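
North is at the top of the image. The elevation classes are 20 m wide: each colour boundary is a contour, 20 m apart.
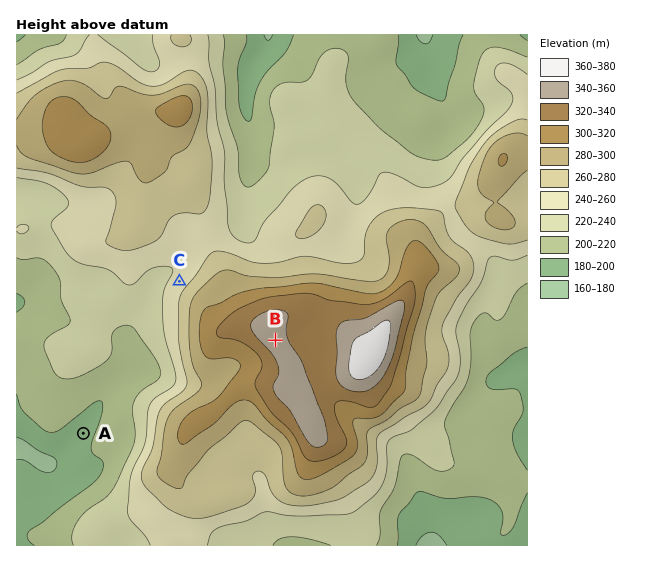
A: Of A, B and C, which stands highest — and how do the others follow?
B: B C A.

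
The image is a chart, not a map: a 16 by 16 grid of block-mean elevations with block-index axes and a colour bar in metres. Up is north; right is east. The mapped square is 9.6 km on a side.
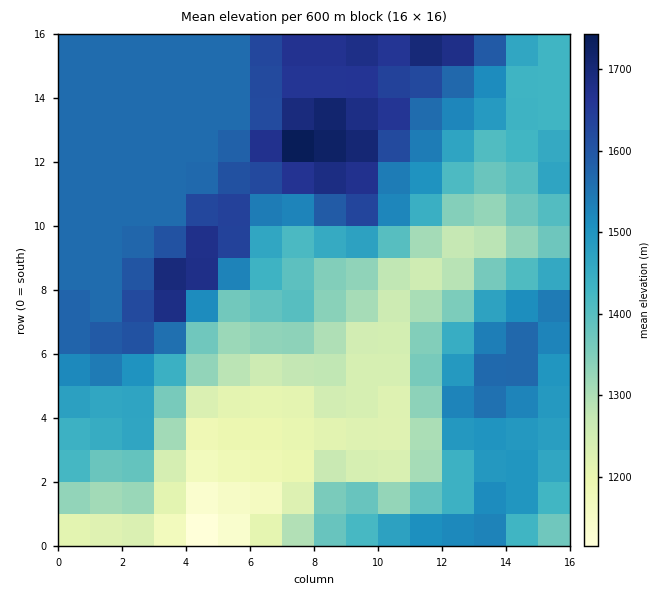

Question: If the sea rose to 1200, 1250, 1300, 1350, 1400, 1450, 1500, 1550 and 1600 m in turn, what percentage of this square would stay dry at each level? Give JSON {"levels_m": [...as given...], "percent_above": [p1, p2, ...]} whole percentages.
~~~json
{"levels_m": [1200, 1250, 1300, 1350, 1400, 1450, 1500, 1550, 1600], "percent_above": [94, 87, 79, 72, 64, 54, 44, 37, 15]}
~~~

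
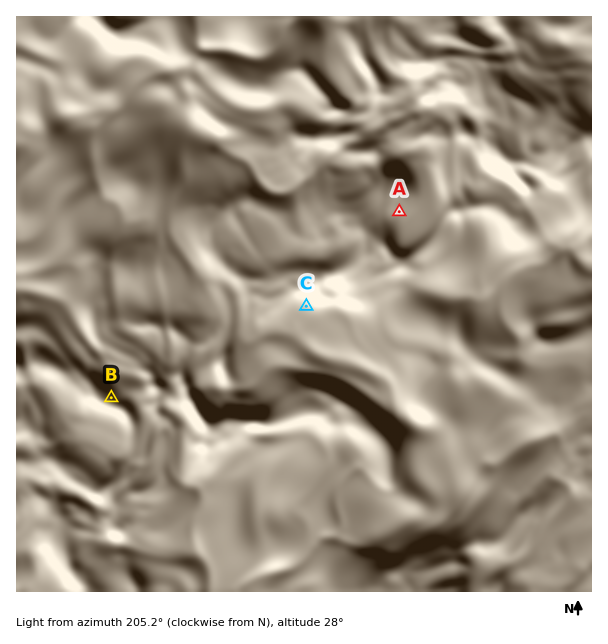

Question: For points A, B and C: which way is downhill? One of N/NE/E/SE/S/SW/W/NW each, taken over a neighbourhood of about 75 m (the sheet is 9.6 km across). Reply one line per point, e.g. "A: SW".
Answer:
A: SE
B: NE
C: S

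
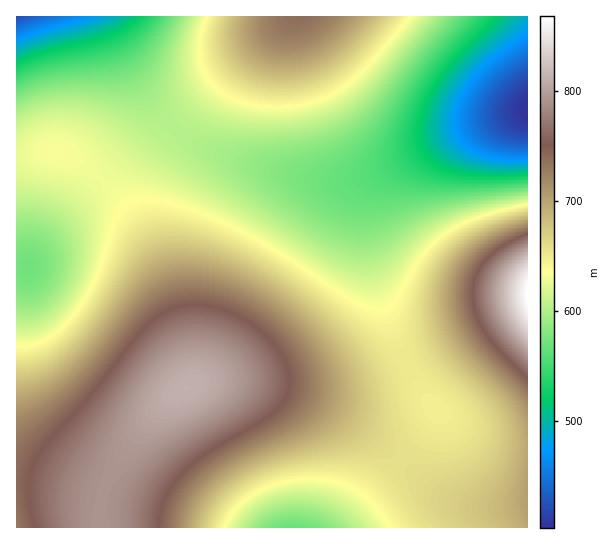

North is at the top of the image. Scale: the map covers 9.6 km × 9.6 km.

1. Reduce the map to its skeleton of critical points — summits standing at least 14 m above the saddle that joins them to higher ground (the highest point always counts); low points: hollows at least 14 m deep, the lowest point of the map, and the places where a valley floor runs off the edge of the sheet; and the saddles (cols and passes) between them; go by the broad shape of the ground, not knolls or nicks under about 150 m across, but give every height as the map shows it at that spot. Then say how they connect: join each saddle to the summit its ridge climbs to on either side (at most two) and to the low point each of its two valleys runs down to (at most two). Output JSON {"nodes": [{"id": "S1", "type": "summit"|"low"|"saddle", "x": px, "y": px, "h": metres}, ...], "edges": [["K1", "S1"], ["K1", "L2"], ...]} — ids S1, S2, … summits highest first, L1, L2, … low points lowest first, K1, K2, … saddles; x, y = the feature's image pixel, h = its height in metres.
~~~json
{"nodes": [
{"id": "S1", "type": "summit", "x": 527, "y": 294, "h": 868},
{"id": "S2", "type": "summit", "x": 186, "y": 389, "h": 811},
{"id": "S3", "type": "summit", "x": 299, "y": 17, "h": 738},
{"id": "L1", "type": "low", "x": 527, "y": 110, "h": 403},
{"id": "L2", "type": "low", "x": 17, "y": 17, "h": 422},
{"id": "L3", "type": "low", "x": 294, "y": 527, "h": 568},
{"id": "L4", "type": "low", "x": 27, "y": 267, "h": 571},
{"id": "K1", "type": "saddle", "x": 401, "y": 462, "h": 659},
{"id": "K2", "type": "saddle", "x": 17, "y": 155, "h": 625},
{"id": "K3", "type": "saddle", "x": 175, "y": 127, "h": 602}],
"edges": [["K1", "S1"], ["K1", "S2"], ["K1", "L1"], ["K1", "L3"], ["K2", "S2"], ["K2", "L2"], ["K2", "L4"], ["K3", "S2"], ["K3", "S3"], ["K3", "L1"], ["K3", "L2"]]}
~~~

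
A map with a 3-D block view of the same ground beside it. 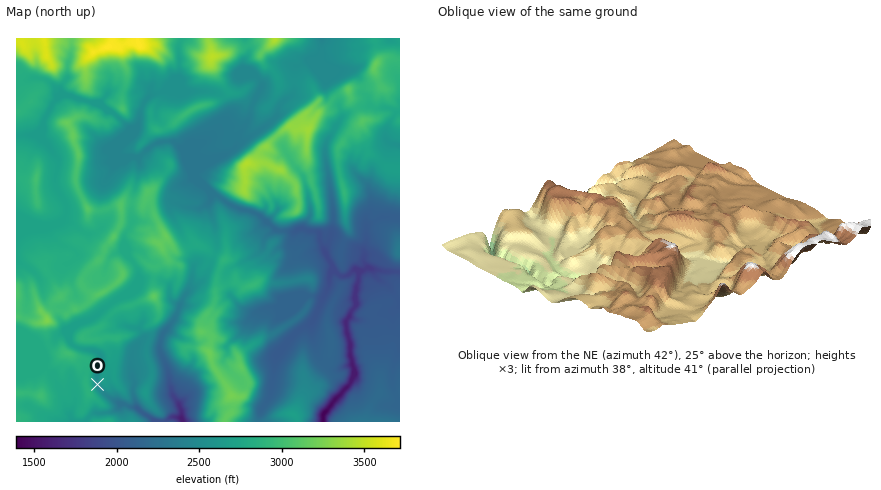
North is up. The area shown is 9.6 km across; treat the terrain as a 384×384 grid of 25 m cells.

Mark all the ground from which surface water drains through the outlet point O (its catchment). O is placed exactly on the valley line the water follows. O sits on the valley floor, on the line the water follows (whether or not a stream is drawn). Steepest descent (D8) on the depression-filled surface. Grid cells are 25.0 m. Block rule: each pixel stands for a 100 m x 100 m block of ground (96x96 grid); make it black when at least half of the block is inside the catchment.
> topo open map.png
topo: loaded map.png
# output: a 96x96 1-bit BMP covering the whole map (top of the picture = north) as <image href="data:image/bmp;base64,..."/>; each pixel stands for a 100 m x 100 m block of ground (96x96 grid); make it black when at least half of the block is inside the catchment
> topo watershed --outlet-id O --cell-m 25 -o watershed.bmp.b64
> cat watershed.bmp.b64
<image width="96" height="96" href="data:image/bmp;base64,Qk2+BAAAAAAAAD4AAAAoAAAAYAAAAGAAAAABAAEAAAAAAIAEAAATCwAAEwsAAAIAAAAAAAAA////AAAAAAAAAAAAAAAAAAAAAAAAAAAAAAAAAAAAAAAAAAAAAAAAAAAAAAAAAAAAAAAAAAAAAAAAAAAAAAAAAAAAAAAAAAAAAAAAAAAAAAAAAAAAAAAAAAAAAAAAAAAAAAAAAAAAAAAAAAAAAAAAAAAAAAAAADgAAAAAAAAAAAAAAHwAAAAAAAAAAAAAADwAAAAAAAAAAAAAADwAAAAAAAAAAAAAAD4AAAAAAAAAAAAAAD4AAAAAAAAAAAAAAH8AAAAAAAAAAAAAAf8AAAAAAAAAAAAAP/4AAAAAAAAAAAAAf/4AAAAAAAAAAAAA//wAAAAAAAAAAAAA//gAAAAAAAAAAAAA/4AAAAAAAAAAAAAB/8AAAAAAAAAAAAAB//gAAAAAAAAAAAAB//wAAAAAAAAAAAAA//4AAAAAAAAAAAAA//4AAAAAAAAAAAAAd/8AAAAAAAAAAAAAAP/AAAAAAAAAAAAAAD/8AAAAAAAAAAAAAB//AAAAAAAAAAAAAB//wAAAAAAAAAAAAD//wAAAAAAAAAAAAH//wAAAAAAAAAAAAP//wAAAAAAAAAAAAP//wAAAAAAAAAAAAH//4AAAAAAAAAAAAD//4AAAAAAAAAAAAD//4AAAAAAAAAAAAA//8AAAAAAAAAAAAAf/+AAAAAAAAAAAAAP//AAAAAAAAAAAAAP/+AAAAAAAAAAAAAP/+AAAAAAAAAAAAAH/8AAAAAAAAAAAAAD/+AAAAAAAAAAAAAD/+AAAAAAAAAAAAAB/+AAAAAAAAAAAAAA/8AAAAAAAAAAAAAA/8AAAAAAAAAAAAAA/4AAAAAAAAAAAAAA/4AAAAAAAAAAAAAA/wAAAAAAAAAAAAAA/wAAAAAAAAAAAAAA/wAAAAAAAAAAAAAAAgAAAAAAAAAAAAAAAAAAAAAAAAAAAAAAAAAAAAAAAAAAAAAAAAAAAAAAAAAAAAAAAAAAAAAAAAAAAAAAAAAAAAAAAAAAAAAAAAAAAAAAAAAAAAAAAAAAAAAAAAAAAAAAAAAAAAAAAAAAAAAAAAAAAAAAAAAAAAAAAAAAAAAAAAAAAAAAAAAAAAAAAAAAAAAAAAAAAAAAAAAAAAAAAAAAAAAAAAAAAAAAAAAAAAAAAAAAAAAAAAAAAAAAAAAAAAAAAAAAAAAAAAAAAAAAAAAAAAAAAAAAAAAAAAAAAAAAAAAAAAAAAAAAAAAAAAAAAAAAAAAAAAAAAAAAAAAAAAAAAAAAAAAAAAAAAAAAAAAAAAAAAAAAAAAAAAAAAAAAAAAAAAAAAAAAAAAAAAAAAAAAAAAAAAAAAAAAAAAAAAAAAAAAAAAAAAAAAAAAAAAAAAAAAAAAAAAAAAAAAAAAAAAAAAAAAAAAAAAAAAAAAAAAAAAAAAAAAAAAAAAAAAAAAAAAAAAAAAAAAAAAAAAAAAAAAAAAAAAAAAAAAAAAAAAAAAAAAAAAAAAAAAAAAAAAAAAAAAAAAAAAAAAAAAAAAAAAAAAAAAAAAAAAAAAAAAAAAAAAAAAAAAAAAAAAAAAAAAAAAAAAAAAAAAAA="/>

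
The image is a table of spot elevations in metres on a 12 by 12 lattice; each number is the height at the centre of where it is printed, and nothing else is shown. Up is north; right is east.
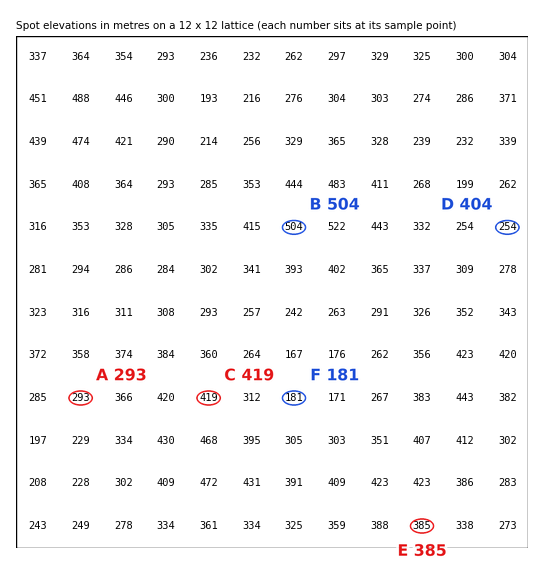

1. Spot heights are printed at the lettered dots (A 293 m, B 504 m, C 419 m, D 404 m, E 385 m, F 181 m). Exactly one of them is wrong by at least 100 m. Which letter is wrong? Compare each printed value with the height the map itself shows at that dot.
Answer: D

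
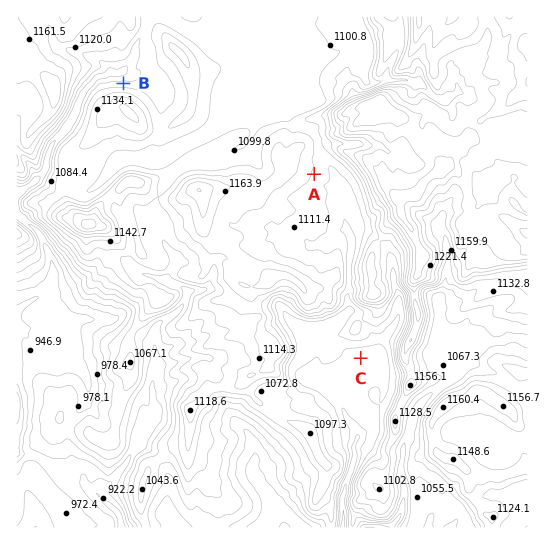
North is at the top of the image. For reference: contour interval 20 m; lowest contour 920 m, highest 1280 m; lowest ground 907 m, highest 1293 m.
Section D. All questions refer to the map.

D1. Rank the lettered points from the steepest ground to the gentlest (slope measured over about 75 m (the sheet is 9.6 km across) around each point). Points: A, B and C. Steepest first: B A C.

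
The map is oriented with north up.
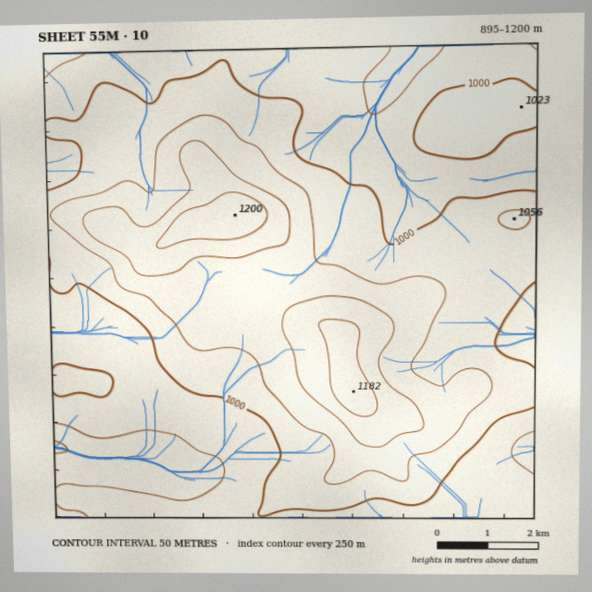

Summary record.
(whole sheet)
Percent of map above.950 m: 94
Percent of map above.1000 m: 61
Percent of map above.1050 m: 30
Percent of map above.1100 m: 11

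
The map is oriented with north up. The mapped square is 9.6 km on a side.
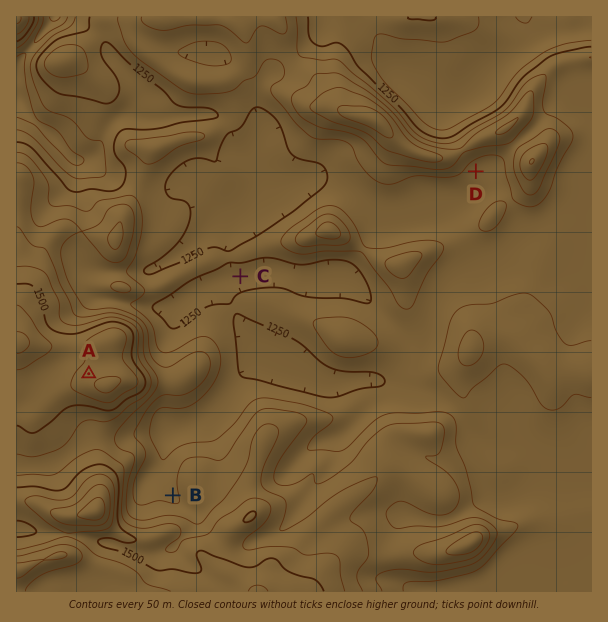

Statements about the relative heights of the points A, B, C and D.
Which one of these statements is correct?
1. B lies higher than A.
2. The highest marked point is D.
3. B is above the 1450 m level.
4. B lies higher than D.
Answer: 4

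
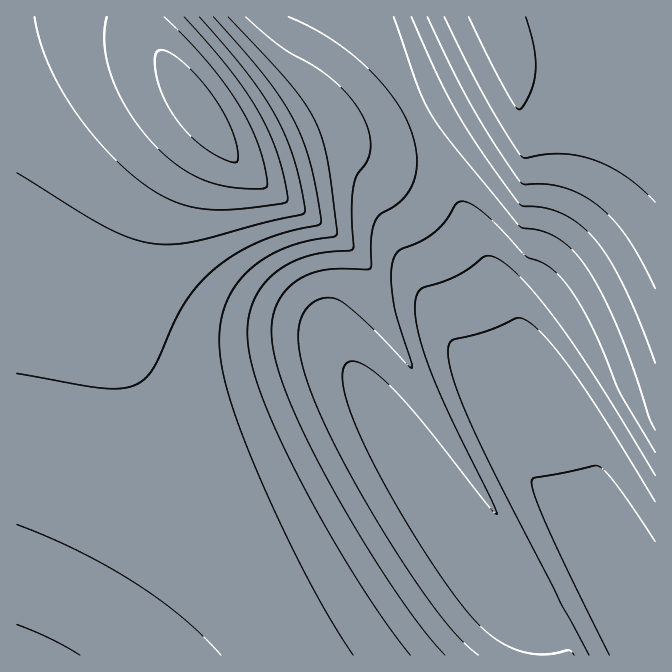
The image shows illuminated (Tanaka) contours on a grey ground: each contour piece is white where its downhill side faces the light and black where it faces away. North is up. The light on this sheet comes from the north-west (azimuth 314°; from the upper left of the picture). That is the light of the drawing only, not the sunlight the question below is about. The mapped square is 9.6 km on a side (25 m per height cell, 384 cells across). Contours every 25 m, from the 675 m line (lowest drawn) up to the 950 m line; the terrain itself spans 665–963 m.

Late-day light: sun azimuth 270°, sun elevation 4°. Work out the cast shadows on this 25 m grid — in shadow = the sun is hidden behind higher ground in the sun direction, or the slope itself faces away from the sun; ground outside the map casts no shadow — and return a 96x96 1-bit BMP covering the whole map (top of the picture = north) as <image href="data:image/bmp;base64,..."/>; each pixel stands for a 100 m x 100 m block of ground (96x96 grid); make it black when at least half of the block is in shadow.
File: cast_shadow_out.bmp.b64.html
<image width="96" height="96" href="data:image/bmp;base64,Qk2+BAAAAAAAAD4AAAAoAAAAYAAAAGAAAAABAAEAAAAAAIAEAAATCwAAEwsAAAIAAAAAAAAA////AAAAAAAAAAAAAAAAAAAAH/AAAAAAAAAAAAAAH+AAAAAAAAAAAAAAH8AAAAAAAAAAAAAAH4AAAAAAAAAAAAAAHwAAAAAAAAAAAAAAHgAAAAAAAAAAAAAAHgAAAAAAAAAAAAAAPAAAAAAAAAAAAAAAOAAAAAAAAAAAAAAAeAAAAAAAAAAAAAAA+AAAAAAAAAAAAAAB8AAAAAAAAAAAAAAD8AAAAAAAAAAAAAAH8AAAAAAAAAAAAAAH4AAAAAAAAAAAAAAP4AAAAAAAAAAAAAAfwAAAAAAAAAAAAAAfwAAAAAAAAAAAAAA/gAAAAAAAAAAAAAA/gAAAAAAAAAAAAAB/AAAAAAAAAAAAAAD/AAAAAAAAAAAAAAD+AAAAAAAAAAAAAAH+AAAAAAAAAAAAAAH8AAAAAAAAAAAAAAP8AAAAAAAAAAAAAAf4AAAAAAAAAAAAAAf4AAAAAAAAAAAAAA/wAAAAAAAAAAAAAA/gAAAAAAAAAAAAAB/gAAAAAAAAAAAAAD/AAAAAAAAAAAAAAD/AAAAAAAAAAAAAAH+AAAAAAAAAAAAAAH+AAAAAAAAAAAAAAP8AAAAAAAAAAAAAAP8AAAAAAAAAAAAAAf4AAAAAAAAAAAAAA/4AAAAAAAAAAAAAA/wAAAAAAAAAAAAAB/wAAAAAAAAAAAAAB/gAAAAAAAAAAAAAD/AAAAAAAAAAAAAAD/AAAAAAAAAAAAAAH+AAAAAAAAAAAAAAP+AAAAAAAAAAAAAAP8AAAAAAAAAAAAAAf8AAAAAAAAAAAAAAf4AAAAAAAAAADAAAfwAAAAAAAAAADAAAfgAAAAAAAAAAAAAAfAAAAAAAAAAAAAAAeAAAAAAAAAAAAAAA+AAAAAAAAAAAAAAA8AAAAAAAAAAAAAAB4AAAAAAAAAAAAAAB4AAAAAAAAAAAAAADwAAAAAAAAAAAAAAHwAAAAAAAAAAAAAAPwAAAAAAAAAAAAAAfwAAAAAAAAAAAAAA/wAAAAAAAAAAAAAB/wAAAAAAAAAAAAAD/wAAAAAAAAAAAAAP/wAAAAAAAAAAAAAf/wAAAAAAAAAAAAB//4AAAAAAAAAAAAD//4AAAAAAAAAAAAP//4AAAAAAAAAAAAf//4AAAAAAAAAAAA///4AAAAAAAAAAAB///4AAAAAAAAAAAD///wAAAAAAAAAAAD///wAAAAAAAAAAAH///gAAAAAAAAAAAH///gAAAAAAAAAAAP///AAAAAAAAAAAAP///AAAAAAAAAAAAf//+AAAAAAAAAAAAf//+AAAAAAAAAAAA///8AAAAAAAAAAAB///8AAAAAAAAAAAB///4AAAAAAAAAAAD///4AAAAAAAAAAAD///wAAAAAAAAAAAH///gAAAAAAAAAAAH///gAAAAAAAAAAAP///AAAAAAAAAAAAf///AAAAAAAAAAAAf//+AAAAAAAAAAAA///8AAAAAAAAAAAB///8AAAAAAAAAAAB///4AAAAAAAAAAAD///4AAAAAAAAAAAD///wAAAAAAAAAAAH///gAAAAAAAA="/>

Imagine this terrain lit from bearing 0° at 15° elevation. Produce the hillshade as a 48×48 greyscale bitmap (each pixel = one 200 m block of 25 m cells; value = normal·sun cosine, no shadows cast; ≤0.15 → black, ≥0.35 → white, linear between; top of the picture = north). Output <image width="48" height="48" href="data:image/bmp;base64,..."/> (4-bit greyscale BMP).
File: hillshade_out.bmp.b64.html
<image width="48" height="48" href="data:image/bmp;base64,Qk32BAAAAAAAAHYAAAAoAAAAMAAAADAAAAABAAQAAAAAAIAEAAATCwAAEwsAABAAAAAAAAAAAAAAABEREQAiIiIAMzMzAERERABVVVUAZmZmAHd3dwCIiIgAmZmZAKqqqgC7u7sAzMzMAN3d3QDu7u4A////AGZnd3d3d3iIiIiIiZmqq7zMzMzMzMuoiGZ3d3d3d3iIiIiIiZmqu7zMzMu7vMqYiHd3d3d3d3iIiIiImZqqu7vLu7qqq7qIiHd3d3d3d3iIiIiImZqru7u7uqmIm6mIiHd3d3d3d4iIiIiJmaqru7u7qZh3q6iIiHd3d3d3d4iIiIiZmaq7u7u6mYdpupiIiHd3d3d3eIiIiIiZmqq7u7upmHaLuYiIiHd3d3d3eIiIiImZqqu7u7qph2erqYiIiHd3d3d3iIiIiImZqqu7u6qYd2m7mIiIh3d3d3d3iIiIiJmaqru7uqmIdnu6mIiIdnd3d3d4iIiIiJmaqru7qpmHZqupiIiIdXd3d3eIiIiIiZmqq7u7qph3aMuoiIiHZXd3d3eIiIiIiZmqq7u6qYh2e7qYiIiHVHd3d3iIiIiImZqqq7uqmYdmnLmIiIh2Q3d3d3iIiIiImZqqu7qpmHZnu6mIiIhlQ3d3d4iIiIiJmaqqu6qph3ZqupiIiIdkM3d3eIiIiIiJmaqqqqqYh2aLuoiIiHZUM3d3eIiIiIiJmaqqqqmYdmarqYiIiHVDNHd3iIiIiIiZmaqqqpmHdli7mIiIh2UzRnd4iIiIiIiZmaqqqZiHZWu6h3d4dlQ0ZneIiIiIiIiZmaqqmYh2VZuph3d3dkRGZniIiIiIiIiJmZqpmIdmVrqYd3d3ZURmZoiIiIiIiIiJmZmZiHZlWbqHd3d3VEZmZoiIiIiIiIiIiZmYh3ZVeql3d3d2RFZmZoiIiIiIiIiIiIiId2VXmph2d3dlRWZmZoiIiIh3d3d3d3d3ZmZ4qYdmZ3dURmZmZoiIiHd3d3d3ZmZmVWZ4mHZmZ3ZUZmZmZoiIh3d3d3ZmZVVERFZnh2ZmZ2VFZmZmZoiId3d3d2ZlVEMzMzRYhmZmZmRGZVVmZoiHd3d3dmVUQzIhESN4dmZmZlRFVVVmZ4iHd3d3ZmVUMyEQACaHZWZmZkNERVVWZ4h3d3d2ZlVDMhEAAmiHZmZnZUNEREVWZ4d3d3dmZVRDIhABR5h2ZmZ3ZDMzNEVWZ4d3d3dmZVRDIhEliZh2Zmd2VDMzNEVWZ3d3d3ZmZVRDMiR5mYdmZ3d2VDMzNEVmd3d3d3ZmVVRDNGiqqYdnd3d2RDMzRFVmd3d3d3ZmVVVEV5qqqYd3eIhlRDNERVZnd3d3d2ZmZVVVeau6qYeIiIdlRERFVWZnd3d3d2ZmZlVnmru7qYiImYdlREVVZmd3d3d3d3ZmZmZ5q8zLqZmZmYdVREVmZ3d3eHd3d3dmZmeavMzLqZmqqYZURFZ3d3d4iHd3d3d3d3mrzd3LqqqqqXZURVd3d3iIiHd3d3d3d5rN3t3Lqqq6mHZUVWiIiIiIiHd3d3d3iKve7u3Lu7u6l2VVVniIiIiIiIh3eIiIir3u/u3Lu7u6h2VVVoiIiIiIiIiIiIiIm87v/+3Lu7u5dlVVZ4iIiIiIiIiIiIiZvN7//uzMy7uodlVVaJiIiIiIiIiIiImave///tzMy7uYZVVWeJiIiIiIiA=="/>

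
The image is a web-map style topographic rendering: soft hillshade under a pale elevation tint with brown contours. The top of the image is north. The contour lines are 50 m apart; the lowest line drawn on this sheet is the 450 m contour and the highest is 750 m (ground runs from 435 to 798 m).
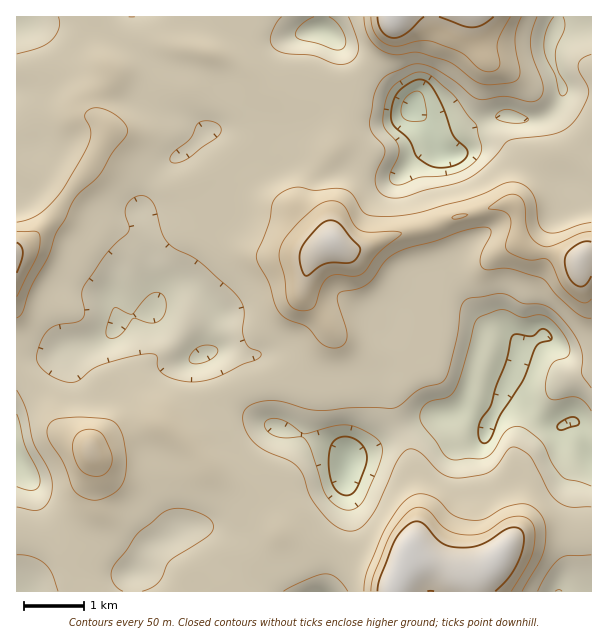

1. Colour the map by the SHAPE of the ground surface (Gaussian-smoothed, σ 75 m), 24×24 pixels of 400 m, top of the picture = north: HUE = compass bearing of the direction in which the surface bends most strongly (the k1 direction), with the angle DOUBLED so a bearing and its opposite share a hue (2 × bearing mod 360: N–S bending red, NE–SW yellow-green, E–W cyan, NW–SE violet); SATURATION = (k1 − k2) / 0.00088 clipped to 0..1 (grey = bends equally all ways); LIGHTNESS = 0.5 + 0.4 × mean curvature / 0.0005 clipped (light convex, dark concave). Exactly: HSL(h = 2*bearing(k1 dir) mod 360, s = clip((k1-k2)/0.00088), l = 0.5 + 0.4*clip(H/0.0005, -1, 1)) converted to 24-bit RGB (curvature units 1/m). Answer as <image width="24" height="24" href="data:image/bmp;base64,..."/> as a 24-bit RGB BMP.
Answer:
<image width="24" height="24" href="data:image/bmp;base64,Qk32BgAAAAAAADYAAAAoAAAAGAAAABgAAAABABgAAAAAAMAGAAATCwAAEwsAAAAAAAAAAAAAV2RpaqFfh513lrJiNGpAfExVqnZ0iH2Cg39+hnh4lnGCzHXDZT/lLNjrAFCg/t/Nz2OkO2jDjKLG2JS9366ROoFyHDtbi5lYZHykbqqYiIt/pHp0olibNpCEbKKSqXqgknqPiXmJjnF1dot2fHidZpCkAENf/pp53LOeVrjfX3vgxnvx+NPYamzJERuvbX+mdn+jiHCUkGxkl5FdqXxzUo1xOnA9eH9DnH9ZhHtzf4iZgYSYdaibUZDPKSGvBdCy+ePSTMG4Nm9zIkGB+tHY8KTqIhKmc3GjV1nR0DKprl9TorhaVodfn3CXfVyXYpyTaZx4eIh/cY1ziZp4bOCJEDemvSG3H59W4v9tzDtcZEBZLmk4dccL+UkhUTKzdYG4LgUnuz8b2lxItdNvOcK7Wl+ShHSTkXuPcJ2Lc4qOfoeGkrWCl9plCA0rfDuK0aRwf8Yhv7M4b1PEmma7mZ1QscxaOXaOVrVHXQFPXL9SzNqY1/HYMDm4ZE19hXRoeqiHcnuZcZeZdrfKx4201VlAEQopGU8ZvdJNss+TQLVrRHstGwaz6ZudrtCbQiyFnSlIVGLYld3YjfPp6bnGmx2silelfbmqd56ah2uDZ9FZVVwggy4J1DwAVBVEJaxTFeoXe91KijmOzMJrACUz7veXyodbZiFgcguGVvleXcxaXJgullMgokKEgZulnICKiWiAj3ly0Dcthx91Ub20n4vGd3HbbLfPhLZ4ur0mOT4Ya6IjErjFLMURygw5tF8oEQ0mcdiMZquHjVWcmXB0cYp0aJpoa6Cyg2fPsXS/o3Sxg3W7eo6pfYSWf3uYe3qVg3mX1m26vY/ZCaSzzcVqLG97ZDil557KNWjti79eSnZTUIJ3coO4rX28tHV3fqkoGUIXnzgytmpVlmBmkG56mFJJfqA+Yo15doGFhH6JwZ2LH0XUzVpNLm+MMneNap3U8j5dr7hbeEVIZ40yHIchZ4RApnZr5FiefUeoKH6RupdtjYNhc04+umNNn+S3P16fdXWCgn5+n5B72J1oJIelji5xNoMgMQILxv9GEuSGg1y0ocPER2OrQ5BFU3FDkl9VwZOGPjZvqaVarCqT3VpNSP+Et6ZUYEhzdHp+gn98kpF822FLbzEofRtHwxY9Fqy+5P9KEpdwQ4B/t5lgdj5olo5eXn5zRo9UpUM7k1WLXZmFSjiA6ta30eJKSBcVUaoUQoZyeoN/iYB8w0SVu2uzPYPHh0PAkiHA7f7N2m6wEGp5oW94ol6pYYmWfWeWjWR3WneNd6ufa0ucV2evs8hz/lh8TUbVsOOhF1JAUHk/cIBgX0uY53K3nTuIPc2sE5P39e7W/7r0Sx68TYeGpXiVaoObblqXg3+ee6OpbYiUTHmgXW6pdpq75qTezvTzton/3I//VirsS6knF2QZG5Zu7aHjgP/6C4D/9NfzsScT/3exQ5Cac4ltaJSHb1aFg5J8g4h+e39/WWt8VoN2TrBFXcNn6+GPITpNTU6zp2/s4LX/5sz/DTj/Rv8UaesVETQaQXwCQnJKxW1A3mF8TIdYimFjWIGPe5eGfYd9fICBYoGMPrm8j8ifLL+J5otwnCpbFKKBpFeyScC7q2E7ly7p29T37zXdY0qGfYBodoeMR4OC1HmPvn+UW4OKYZOGW5mYnnifi32KeYF8WoRYeI88mnA2gYgn0YVKNocKAIQfEaJOywnI7UpnurwanigshGxzc4iFfHdzenZlRoJJ24Z2ZX+WY5KTWYtfSYtlm3GGjHp+fYB/d4F/cnqQqISWd7WW0NzyDSnjTQs3NkIJbuABzYWWjoHKm3u7lnWVkXaRfGCaaIilh8uTi4TDglKqmWyLhldpW4ZPhZNwgYF6fIF6b4F0mZNxyeBcGJgAXBFYiBWFu7FzIu0AXHsDb2wAnkcvvWyImYtuYoKMmpV+wLtJemQ/gmRvj3GJfH6adoiXfnyFfYeFfYGFfIGDh4h71a182UgGCiUpfzMhtI8246YzKH80i+2cAHeHu3A5ep+Sb4iKZYZ4sYZ/gXyrY2iMin1ti25cfIphdZOFeIaPenyWfJmpcWvIw2SB/0aGOwB6E7VRXqiIzOS5mPTwfOXENQBYhsx7j3Syrm2maYqMhK5tl1hvi1+Ud26vgpnDeIy+d22TTb1jKt/aecjbZQBizQAj/GEAGITBXa3UVdm0hOFqj75ggYw4BhCAi7+eXGBBmW5KnplseZhtZ4OpgXClk5BqiYZdiWxiiYN5wHpYjYkLMSoCSg8JcADv8+7YZYPgQFmapJlyvMtYjMQocH5AEkdXhqA9"/>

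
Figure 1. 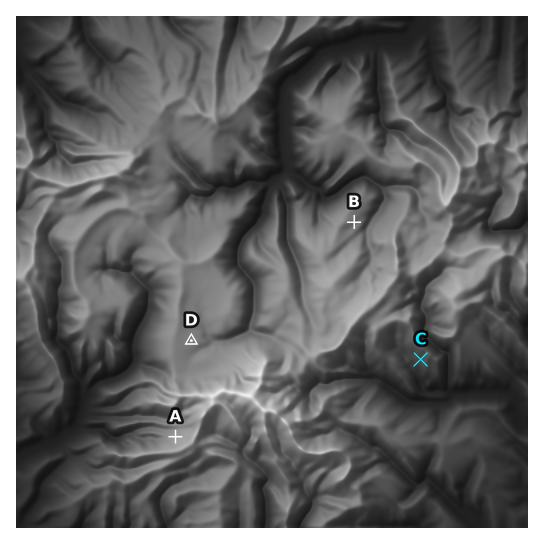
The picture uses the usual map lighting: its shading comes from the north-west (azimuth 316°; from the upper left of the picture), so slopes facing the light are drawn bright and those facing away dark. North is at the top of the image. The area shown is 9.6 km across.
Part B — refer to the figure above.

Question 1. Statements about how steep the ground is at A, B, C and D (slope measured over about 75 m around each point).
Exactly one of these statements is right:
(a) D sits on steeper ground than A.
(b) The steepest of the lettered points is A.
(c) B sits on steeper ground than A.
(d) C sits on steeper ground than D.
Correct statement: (d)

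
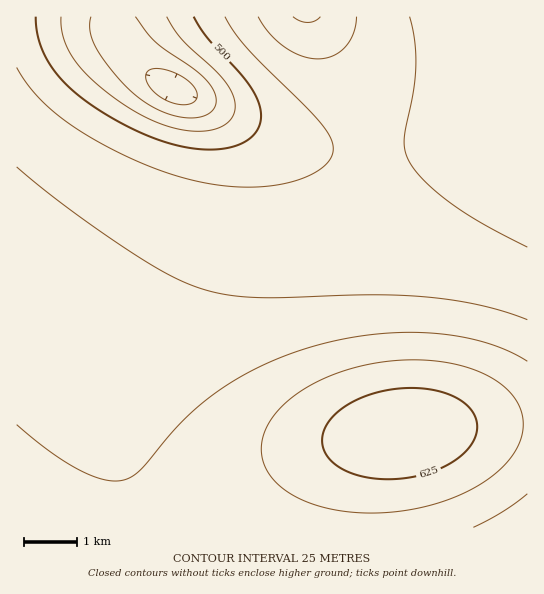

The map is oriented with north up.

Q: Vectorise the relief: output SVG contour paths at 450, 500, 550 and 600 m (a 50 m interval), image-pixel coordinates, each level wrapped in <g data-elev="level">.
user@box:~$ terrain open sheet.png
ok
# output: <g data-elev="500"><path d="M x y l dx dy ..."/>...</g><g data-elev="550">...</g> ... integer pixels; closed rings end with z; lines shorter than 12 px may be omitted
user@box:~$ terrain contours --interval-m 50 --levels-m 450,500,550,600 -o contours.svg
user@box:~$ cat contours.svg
<g data-elev="450"><path d="M135 17l20 25 40 28 14 13 5 8 2 8-1 8-5 6-7 3-8 2-18-2-20-7-20-12-20-20-20-27-7-17 0-8 1-8"/></g><g data-elev="500"><path d="M194 17l15 22 38 43 12 21 2 15-4 12-8 9-14 7-13 3-15 1-17-2-17-4-36-13-39-22-28-21-19-22-12-24-2-12-1-13"/></g><g data-elev="550"><path d="M527 320l-46-15-54-8-56-2-113 3-28-3-25-5-34-14-41-25-63-43-50-41"/><path d="M258 17l12 17 15 13 17 9 16 3 15-3 12-9 8-13 4-17"/></g><g data-elev="600"><path d="M358 513l36-1 36-7 32-11 28-16 20-19 7-10 4-11 2-11 0-10-4-11-5-9-16-15-23-12-28-7-32-3-33 2-32 7-31 12-24 14-19 18-12 20-3 18 2 10 4 9 13 16 21 13 26 9z"/></g>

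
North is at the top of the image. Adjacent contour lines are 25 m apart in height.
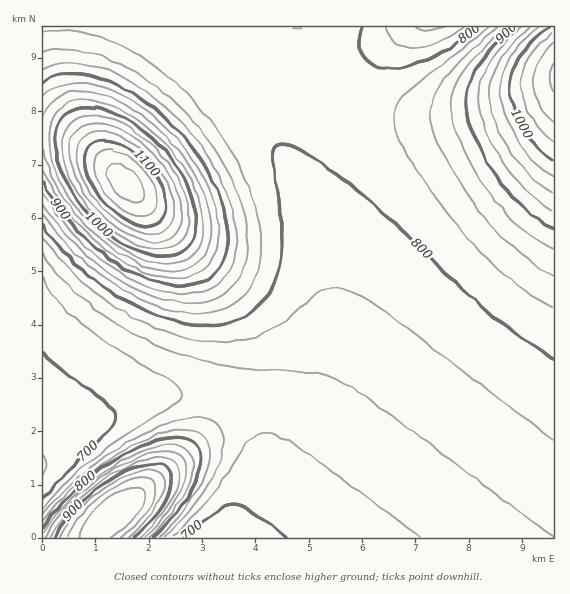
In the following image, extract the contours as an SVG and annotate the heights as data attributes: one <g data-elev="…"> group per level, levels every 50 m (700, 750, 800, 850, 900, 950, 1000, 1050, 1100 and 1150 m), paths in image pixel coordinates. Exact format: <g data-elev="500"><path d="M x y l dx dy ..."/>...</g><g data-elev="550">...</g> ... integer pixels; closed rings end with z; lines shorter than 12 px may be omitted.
<g data-elev="700"><path d="M184 537l33-26 10-5 8-2 6 1 7 4 39 28"/><path d="M43 353l65 51 6 7 1 5-2 8-7 9-42 42-21 24"/></g><g data-elev="750"><path d="M165 537l18-18 15-19 12-19 8-17 4-15 0-13-3-9-10-7-14-2-19 3-23 8-24 12-24 15-22 18-22 20-18 20"/><path d="M43 253l18 25 24 23 36 25 39 20 28 11 28 7 29 5 63 3 20 5 20 9 47 32 158 119"/><path d="M445 27l-17 3-8-1-6-2"/></g><g data-elev="800"><path d="M154 537l15-16 13-16 9-14 7-15 3-13-1-11-4-7-8-5-13-2-18 3-18 7-22 11-21 14-20 17-18 18-15 19"/><path d="M43 225l19 24 21 21 25 20 28 17 27 11 25 6 24 2 21-4 15-7 13-11 9-13 7-16 4-20 1-24-9-76 1-6 3-4 10 0 12 5 14 8 42 30 36 32 93 88 33 27 36 23"/><path d="M478 27l-23 17-23 13-21 9-19 2-16-2-7-4-5-5-5-13 2-17"/></g><g data-elev="850"><path d="M144 537l25-26 8-14 7-13 2-11 0-9-4-7-7-5-14-1-16 4-18 7-19 11-20 15-17 16-15 16-11 17"/><path d="M43 203l25 33 27 26 32 22 32 14 14 4 15 1 13-1 12-3 11-5 9-7 6-10 5-10 3-16 0-18-3-18-6-20-9-20-12-22-14-20-16-18-19-19-19-14-20-13-18-10-19-6-17-3-18-1-14 4"/><path d="M497 27l-38 36-19 22-9 19-1 9 1 11 7 19 13 25 17 27 16 22 16 18 17 16 18 13 18 11"/></g><g data-elev="900"><path d="M135 537l21-22 13-22 3-9 0-9-3-6-5-4-11-2-13 3-16 6-16 9-16 12-16 15-13 15-9 14"/><path d="M43 181l19 31 23 27 27 22 28 15 28 9 12 1 12-1 10-4 9-5 6-7 6-9 3-13 1-16-2-18-6-18-9-19-11-19-14-18-16-17-17-16-17-12-18-9-17-7-16-4-16-1-13 3-12 7"/><path d="M514 27l-25 25-16 21-7 20 1 20 4 15 8 19 22 36 26 28 13 10 13 8"/></g><g data-elev="950"><path d="M122 537l18-17 12-17 4-15-1-5-4-4-8-1-11 1-13 6-14 8-24 22-9 12-5 10"/><path d="M43 149l9 27 17 29 22 26 26 21 27 13 13 4 12 2 11-1 10-3 8-6 6-6 5-12 2-15-2-17-6-19-9-19-12-18-15-18-16-14-18-14-17-9-17-6-16-2-15 1-12 6-8 8-5 13"/><path d="M530 27l-20 20-13 18-7 18 0 18 7 26 16 28 19 22 21 16"/></g><g data-elev="1000"><path d="M157 256l14 0 10-4 9-8 5-11 1-13-2-15-5-16-9-17-11-16-14-15-15-13-16-10-16-7-15-3-13 0-11 4-6 6-5 7-2 8-1 11 5 23 12 25 17 24 22 19 24 14z"/><path d="M550 27l-17 13-13 16-8 16-2 16 4 19 10 21 13 18 16 14"/></g><g data-elev="1050"><path d="M148 241l12 1 9-3 7-6 4-8 2-9-1-12-4-13-6-14-9-13-11-12-12-11-12-8-14-6-12-4-10 0-10 4-9 9-3 15 3 17 9 20 14 19 17 17 19 12z"/><path d="M553 44l-8 8-7 9-3 10-2 10 2 11 4 11 6 10 8 9"/></g><g data-elev="1100"><path d="M141 225l8 1 7-2 5-3 4-6 1-8 0-8-8-20-15-19-18-14-17-6-8 0-7 3-6 6-2 11 2 13 6 14 10 13 12 12 13 9z"/></g><g data-elev="1150"><path d="M132 203l7 0 4-4 1-7-3-9-6-9-8-7-10-3-6 1-3 2-1 5 4 13 9 11z"/></g>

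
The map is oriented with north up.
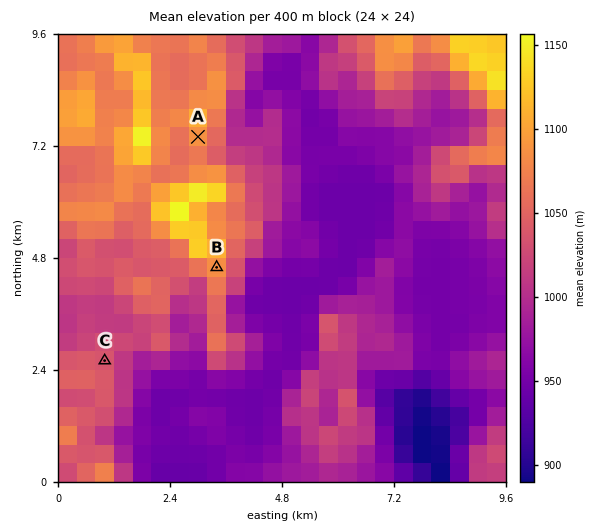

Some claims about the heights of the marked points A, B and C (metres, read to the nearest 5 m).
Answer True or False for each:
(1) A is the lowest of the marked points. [False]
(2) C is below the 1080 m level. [True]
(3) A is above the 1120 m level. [False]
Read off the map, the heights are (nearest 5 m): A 1090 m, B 1090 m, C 1040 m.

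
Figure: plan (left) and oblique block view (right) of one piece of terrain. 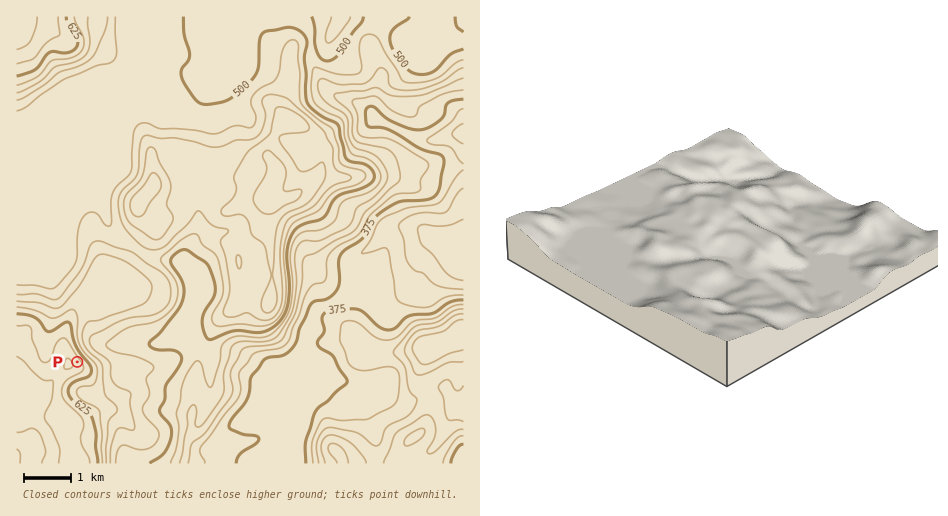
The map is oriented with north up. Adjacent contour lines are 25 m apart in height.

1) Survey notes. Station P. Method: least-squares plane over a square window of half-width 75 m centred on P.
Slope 9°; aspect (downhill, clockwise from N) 61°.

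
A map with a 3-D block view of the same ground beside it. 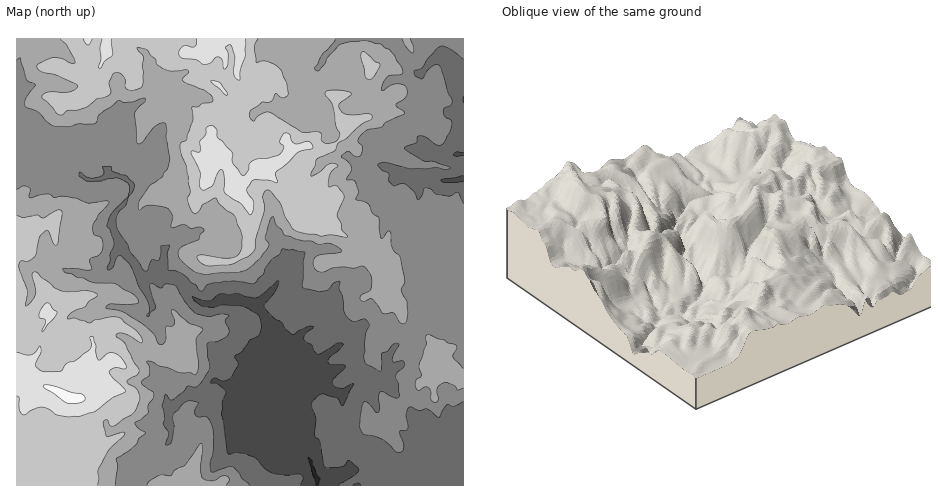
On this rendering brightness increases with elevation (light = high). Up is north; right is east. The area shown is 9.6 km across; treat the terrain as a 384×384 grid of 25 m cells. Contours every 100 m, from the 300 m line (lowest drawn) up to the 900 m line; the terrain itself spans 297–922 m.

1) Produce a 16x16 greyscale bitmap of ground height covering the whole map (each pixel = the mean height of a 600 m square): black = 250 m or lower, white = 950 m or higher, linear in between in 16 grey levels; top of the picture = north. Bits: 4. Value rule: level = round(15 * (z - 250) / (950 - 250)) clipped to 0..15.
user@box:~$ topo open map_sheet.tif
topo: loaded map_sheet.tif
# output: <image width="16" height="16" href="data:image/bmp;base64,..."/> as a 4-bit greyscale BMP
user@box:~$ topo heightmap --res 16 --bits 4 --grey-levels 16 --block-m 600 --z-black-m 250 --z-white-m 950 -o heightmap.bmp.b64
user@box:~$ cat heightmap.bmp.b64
<image width="16" height="16" href="data:image/bmp;base64,Qk32AAAAAAAAAHYAAAAoAAAAEAAAABAAAAABAAQAAAAAAIAAAAATCwAAEwsAABAAAAAAAAAAAAAAABEREQAiIiIAMzMzAERERABVVVUAZmZmAHd3dwCIiIgAmZmZAKqqqgC7u7sAzMzMAN3d3QDu7u4A////AKqod4ZDI0VEqrl2dDIkVUS8yoZjIjRWVd3cllMiM0V3y8yYdDIzVYi7uoh1MzRWd6uoZ0Q0VXh3qYdVd2RneHaphmaJlniHd6mGd4mpuodmh3Z5u7updlVmZmjMzKllVGd2eLurqYZlipeJq6mamHWJupmruomYZYm7q8ypiJdl"/>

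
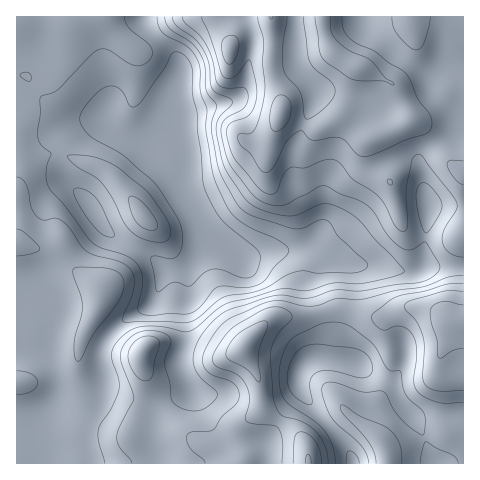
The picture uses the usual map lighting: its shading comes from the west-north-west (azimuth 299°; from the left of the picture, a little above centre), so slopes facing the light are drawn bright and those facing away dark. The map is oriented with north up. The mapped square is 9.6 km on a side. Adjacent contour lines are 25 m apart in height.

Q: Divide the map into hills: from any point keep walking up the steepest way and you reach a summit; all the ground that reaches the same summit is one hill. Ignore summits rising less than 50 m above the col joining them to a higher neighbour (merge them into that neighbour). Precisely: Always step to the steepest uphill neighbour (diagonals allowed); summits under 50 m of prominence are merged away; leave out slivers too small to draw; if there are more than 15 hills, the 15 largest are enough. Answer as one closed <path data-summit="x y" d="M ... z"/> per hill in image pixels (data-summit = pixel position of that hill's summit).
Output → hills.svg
<path data-summit="458 322" d="M143 16l-127 1 1 447 133 0 1-2 0-34 4-19 26-13 9-6-11-25 0-8 6-18-1-30 4-14 1-25 18-32-24-45-4-13 4-23-13-28 2-30 7-23 0-12-5-10-24-23z"/><path data-summit="358 67" d="M463 16l-319 0-1 3 7 12 24 23 5 10 0 12-7 23-2 30 13 28-4 23 4 13 23 44 35 22 7 0 24-7 39-5 35 16 35 3 23 6 10 0 17-5 32 0z"/><path data-summit="308 463" d="M209 239l-20 31-1 25-4 14 1 30-6 18 0 8 11 25-9 6-26 13-4 19-1 35 203 1-1-6-8-14-36-44-10-15 0-10 4-8 10-8 10-1 4-12 2-16-3-14-13-38 5-19-1-6-5-5-7-1-63 12z"/>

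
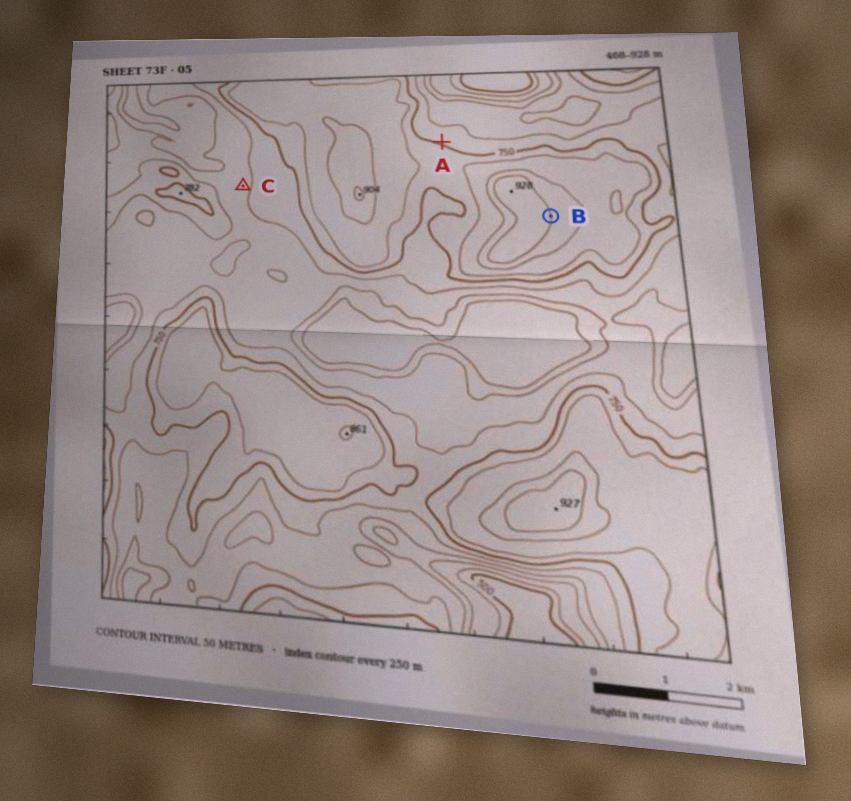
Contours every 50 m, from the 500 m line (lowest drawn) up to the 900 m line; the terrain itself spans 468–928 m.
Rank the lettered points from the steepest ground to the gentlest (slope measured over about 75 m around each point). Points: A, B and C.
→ A B C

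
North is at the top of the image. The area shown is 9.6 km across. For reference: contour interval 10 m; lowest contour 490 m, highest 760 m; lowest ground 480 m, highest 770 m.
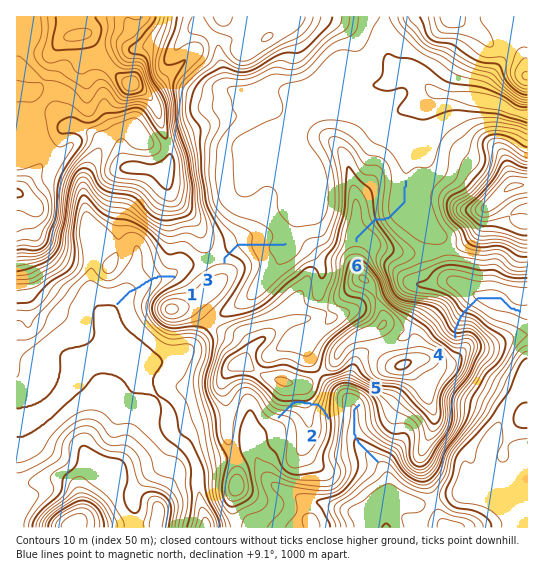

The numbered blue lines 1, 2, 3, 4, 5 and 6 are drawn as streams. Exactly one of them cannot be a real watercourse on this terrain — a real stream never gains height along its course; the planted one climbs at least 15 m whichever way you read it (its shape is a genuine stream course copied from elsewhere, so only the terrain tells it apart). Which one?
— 2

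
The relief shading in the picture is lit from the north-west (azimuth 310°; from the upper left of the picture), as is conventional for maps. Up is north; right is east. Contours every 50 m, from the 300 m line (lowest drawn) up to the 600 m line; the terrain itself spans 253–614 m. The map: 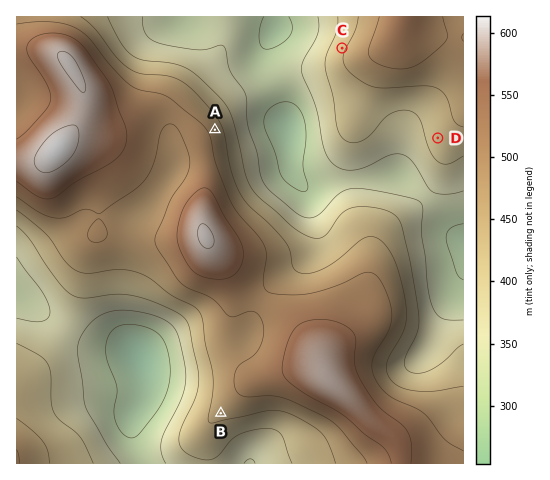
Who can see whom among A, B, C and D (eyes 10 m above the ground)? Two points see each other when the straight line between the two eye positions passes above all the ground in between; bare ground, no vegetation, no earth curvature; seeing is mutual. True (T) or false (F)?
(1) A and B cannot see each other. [T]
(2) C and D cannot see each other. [T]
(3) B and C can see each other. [F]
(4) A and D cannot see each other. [F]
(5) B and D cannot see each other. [T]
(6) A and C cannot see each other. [F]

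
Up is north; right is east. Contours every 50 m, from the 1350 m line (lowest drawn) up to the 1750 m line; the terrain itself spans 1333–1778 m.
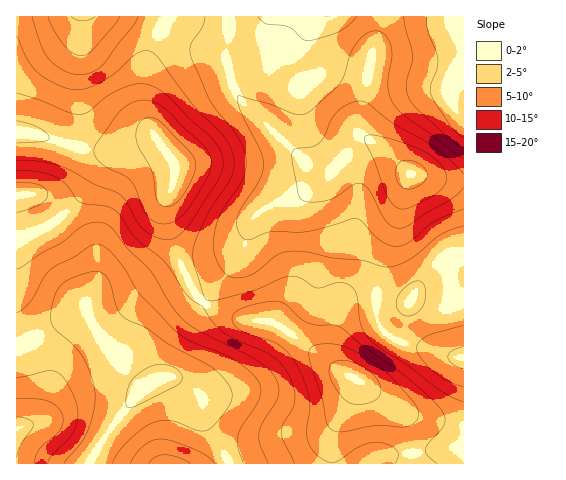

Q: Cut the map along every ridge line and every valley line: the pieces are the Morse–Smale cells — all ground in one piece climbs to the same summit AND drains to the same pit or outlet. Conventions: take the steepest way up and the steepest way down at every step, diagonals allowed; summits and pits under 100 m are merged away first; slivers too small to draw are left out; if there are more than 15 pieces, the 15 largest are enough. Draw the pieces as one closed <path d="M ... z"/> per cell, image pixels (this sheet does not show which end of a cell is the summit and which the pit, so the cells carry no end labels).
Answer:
<path d="M17 132l-1 215 10-3 28-19 33-17 11 25 23 31 19 20 4 2 5-1-14 12-17 22-30 44 140 1-3-10-19-29-4-23-5-10-19-13-15-2 2-17 5-13 34-45-11-11-8-17-17-51-1-22 8-23 0-13-3-5-15-20-9 0-35 10-21 0-58-16z"/><path d="M367 140l-7 2-37 38-16 12-16 8-21 6-11 7-10 14-4 18-7 14-34 43 13 9 19 7 34 4 13 6 51 39 22 12-5 20-18 35 0 30 130 0 1-106-17-2-51-16-15-12-3-8-2-26 5-27 15-43 6-27 8-23-25-24z"/><path d="M463 16l-233 0-4 38 1 10 6 23 8 14 54 51 14 11 14 5 11 0 26-26 7-2 18 10 26 25 52 5z"/><path d="M229 16l-61 0-19 38-6 26 0 29 3 9 8 16 21 31 0 13-8 23 0 15 4 21 14 37 8 17 10 11 35-43 7-14 8-25 14-13 24-7 16-8 16-12 13-12-1-2-16 0-17-8-64-62-6-13-6-27 4-24z"/><path d="M204 303l-34 44-5 13-2 17 15 2 19 13 5 10 4 23 19 29 3 9 104 1 1-30 18-35 5-20-22-12-51-39-13-6-34-4-19-7z"/><path d="M167 16l-150 0-1 115 27 5 27 10 22 4 21 0 35-10 9 0-9-16-5-15 0-29 6-26z"/><path d="M87 308l-71 40 1 116 71 0 30-45 17-22 13-11-8-2-28-31-18-26z"/><path d="M419 175l-8 0-3 4-12 45-12 34-8 36 0 21 5 13 15 12 51 16 16 2 1-177z"/>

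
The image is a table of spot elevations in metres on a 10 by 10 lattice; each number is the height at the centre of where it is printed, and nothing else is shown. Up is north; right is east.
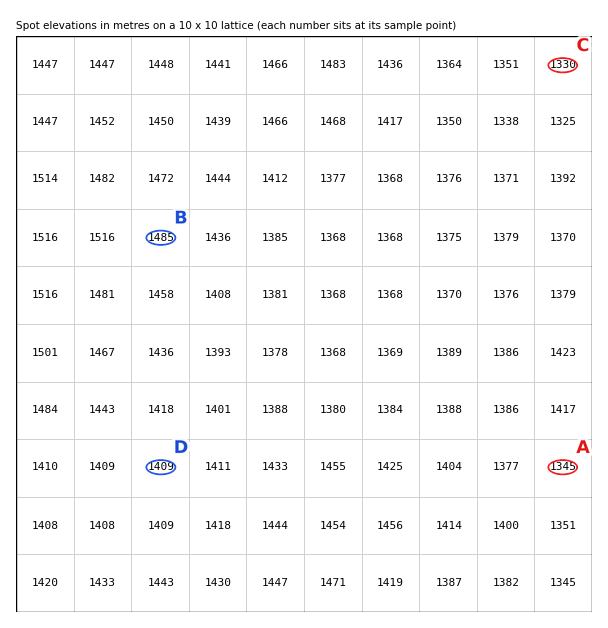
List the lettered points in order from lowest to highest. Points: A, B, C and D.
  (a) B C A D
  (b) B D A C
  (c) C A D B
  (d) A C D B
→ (c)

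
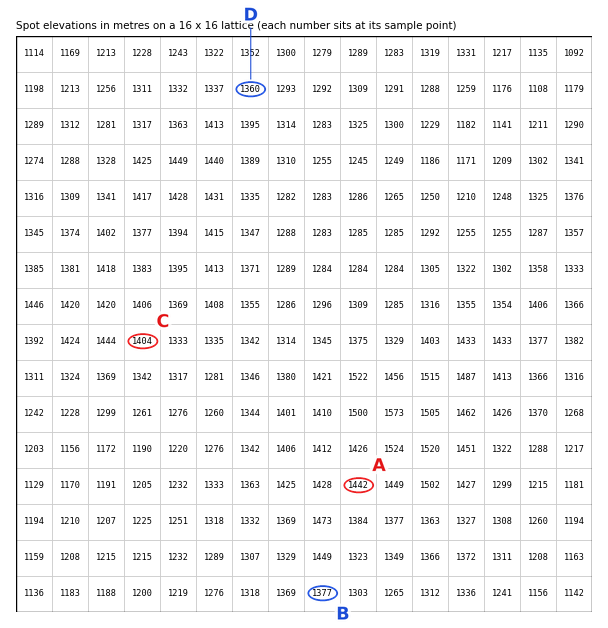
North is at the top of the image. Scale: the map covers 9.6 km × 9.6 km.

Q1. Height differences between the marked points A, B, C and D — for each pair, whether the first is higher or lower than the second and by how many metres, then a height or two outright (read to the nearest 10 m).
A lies higher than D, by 80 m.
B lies lower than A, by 60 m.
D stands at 1360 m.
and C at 1400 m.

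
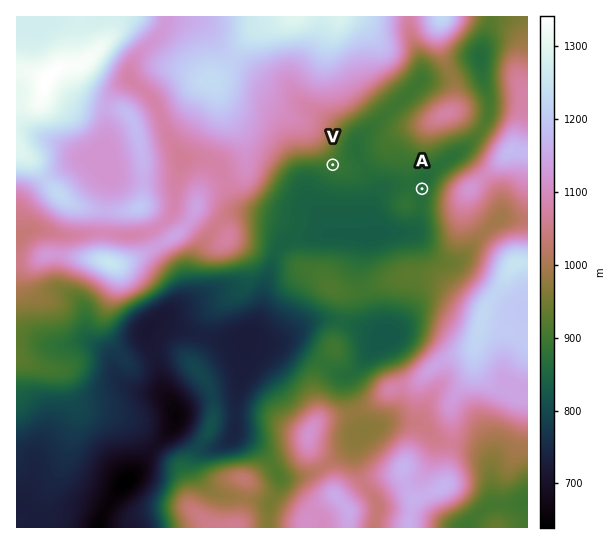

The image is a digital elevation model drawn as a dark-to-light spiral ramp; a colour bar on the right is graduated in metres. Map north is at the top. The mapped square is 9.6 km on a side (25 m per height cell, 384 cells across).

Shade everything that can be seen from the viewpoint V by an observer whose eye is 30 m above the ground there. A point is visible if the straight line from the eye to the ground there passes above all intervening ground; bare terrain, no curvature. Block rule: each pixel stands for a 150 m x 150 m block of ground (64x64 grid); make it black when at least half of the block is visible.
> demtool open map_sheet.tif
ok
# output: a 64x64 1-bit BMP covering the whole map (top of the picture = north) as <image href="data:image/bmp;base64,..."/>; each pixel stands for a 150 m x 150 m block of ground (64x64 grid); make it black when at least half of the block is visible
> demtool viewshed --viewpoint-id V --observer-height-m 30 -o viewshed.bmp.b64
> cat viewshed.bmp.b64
<image width="64" height="64" href="data:image/bmp;base64,Qk0+AgAAAAAAAD4AAAAoAAAAQAAAAEAAAAABAAEAAAAAAAACAAATCwAAEwsAAAIAAAAAAAAA////AAAAAAAHAAB+AAAAAAMAAc4AAAAAAYADgAAwAAAAAA8AAHAAAAAAHwAD8AAAAAAfAgHgGAAAAA/+AfwAAAAAD/4A/wAAAAAf/AB/wAAAAB4AAAfAAAAABgAAAAAAAAAAAAAAAAAAAACAeAAAAAAAAID+AAAAAAAAgf/AAAAAAACB//AAAAAAAIB/+AAAAAAAgD4+AAAAAAGAHB/AAAAAA4AAD+AAAAADgAAD+AAAAAGAAAB+AAAAAAAAAD+AAAAAAAAAH4AAAAAAAAAfgAAAAAAAAB/AAAAAAAAAH8AAAAAAAAAP4AAAAAAAAA/gAAAAAABgH/AAAAAAA/wf8AAAAAAH///4AAYAAB////wACAADf//+fAAAAAf///w/AAAAH////g8AAAwf///+AAAABh///54AAAADv///HgAAAAH///+eAAAAAA///58AAAAAB////wAAAAAH///fgAAAAAf//9+AAAAAB///z/AAAAAD///D+AAAAAP//+D4AAAAAf//8HwAAAAAx//wPAAAAAAD//gcAAAAAAH/+AwAAAAAAf/4BgAAAAAB//gAAAAAAAH/8AAAAAAAAD/4AAAAAAACH/wAAAAAAAIfvAAAAAAAAQ+8AAAAAAABDjwAAAAAAAEMPAAAAAAAAAAcAAAAAAAAABwAAAAAAAAAHAAAAAAAAAAYAA=="/>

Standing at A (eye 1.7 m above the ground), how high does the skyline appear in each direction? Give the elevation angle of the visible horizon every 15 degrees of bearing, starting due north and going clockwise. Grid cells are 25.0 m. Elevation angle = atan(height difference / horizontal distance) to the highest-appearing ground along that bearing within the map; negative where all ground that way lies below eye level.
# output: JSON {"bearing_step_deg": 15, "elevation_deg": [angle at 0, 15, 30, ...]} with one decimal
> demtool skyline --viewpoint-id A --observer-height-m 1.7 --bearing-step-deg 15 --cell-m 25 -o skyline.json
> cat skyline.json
{"bearing_step_deg": 15, "elevation_deg": [7.6, 8.6, 6.3, 4.7, 8.8, 13.7, 18.2, 18.6, 16.7, 13.0, 8.3, 6.2, 4.4, 2.7, 2.0, 2.6, 2.4, 3.6, 3.6, 4.4, 5.0, 5.5, 6.8, 6.6]}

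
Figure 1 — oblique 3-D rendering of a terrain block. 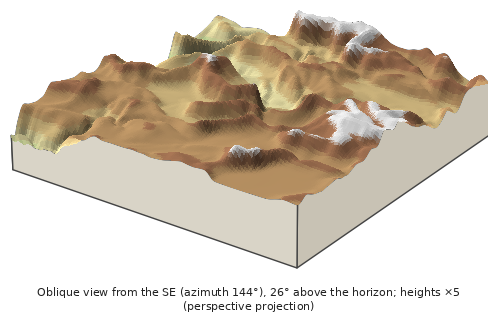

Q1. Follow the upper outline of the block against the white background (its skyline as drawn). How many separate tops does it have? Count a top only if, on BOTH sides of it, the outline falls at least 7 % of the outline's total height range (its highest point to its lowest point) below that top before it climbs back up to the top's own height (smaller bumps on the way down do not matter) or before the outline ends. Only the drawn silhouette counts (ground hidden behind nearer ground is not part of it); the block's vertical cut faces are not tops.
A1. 3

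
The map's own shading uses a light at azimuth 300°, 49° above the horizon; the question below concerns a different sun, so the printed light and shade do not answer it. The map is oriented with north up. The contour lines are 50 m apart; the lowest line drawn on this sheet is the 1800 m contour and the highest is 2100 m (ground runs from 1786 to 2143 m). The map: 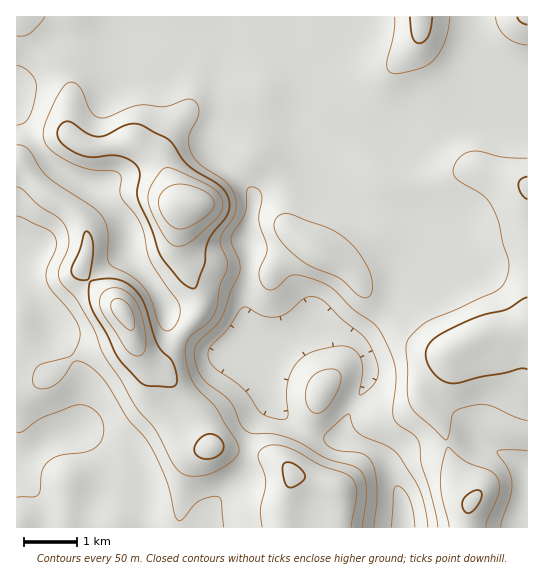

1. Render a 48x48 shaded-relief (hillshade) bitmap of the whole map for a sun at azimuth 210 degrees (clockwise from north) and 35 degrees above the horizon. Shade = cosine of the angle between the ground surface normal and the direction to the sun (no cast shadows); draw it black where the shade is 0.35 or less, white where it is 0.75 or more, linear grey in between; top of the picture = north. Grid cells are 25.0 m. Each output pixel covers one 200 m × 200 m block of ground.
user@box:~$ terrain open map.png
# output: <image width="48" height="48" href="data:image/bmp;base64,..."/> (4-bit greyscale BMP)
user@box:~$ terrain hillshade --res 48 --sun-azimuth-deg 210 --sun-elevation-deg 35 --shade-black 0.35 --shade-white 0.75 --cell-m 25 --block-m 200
<image width="48" height="48" href="data:image/bmp;base64,Qk32BAAAAAAAAHYAAAAoAAAAMAAAADAAAAABAAQAAAAAAIAEAAATCwAAEwsAABAAAAAAAAAAAAAAABEREQAiIiIAMzMzAERERABVVVUAZmZmAHd3dwCIiIgAmZmZAKqqqgC7u7sAzMzMAN3d3QDu7u4A////AHeJmImIiJmZiJmZqqiImYZWZ5vNy5h3iHeJmIiIiJmZmZmZmpmImZdVZ5vdy5h3iHeJmYiIiJmqmZmYmpmZqpZVZ6zduoh3d3iamYiIiJq7qqmZmqqaqXREWL3cqHdmZ4iamIiIiavMzLqaq6qYdTIkat7bl2VEV4iYd3iIiazdzMuqu6hkIAEke93Kh1Q0aJiHZniImr3cu7qZqXQgABNGnMuqhlRWmpiHd3iJm93KmYdmdjEBJFZ5vLuqhmeKu5mIiIiavNyoh2M0QxE1eImrzLvKh4m7u5mZmZmrzduYh1M0QzWKqZqru7zKiJq6qqqqqqq83cqZl1NFVWi7uZmZmsy5iaqqqqqqqqu83bqqhTNFZ4q7qZiImsuZmqqqqpqqqqvN3LqpUiNFeJqqmIiImrqau7u7qpmZmqvN3LqWMSRWiJmZh3eIm7qru6u7qpmImaze7Kl0IkV3iJmHZmZ5q7q7uqqqqZiIiazu7JdkJGeIiIiHZVZ5vLq7qqqZmYh3iaze2mVVVoiIiIiHZmaLzLqpmZmZmYh3iazu2ENXiZmImZiId3is25iHd4iJmYd4ms7/xRNoq6mJmZmIiJrNyoh2VWd4iXd5rO/+ggN5upiJqqmZmr3tuYh2VVVmeHeKzu7aQAWbqXaJu6mZq97bmIh3ZlVWd3is7tuEACjMp2aKu6mave65iIiHd3Zmd4m97bhAAFvcp2eKu6ms7uyYiIiIiId3iImsy5YwA53bmHeJqprO/smHeIiIiIiJmJmZmYZCSM3amHZXiZve25h3eIiIiImZmZmZmYZVet3KmGQ2ibzcqHd3iIiIiJmamZmqqoZni93bqGRHq8y5dmZ3iIiIiZmZmau8y4ZXnO7suYd5vMqGVWZ4iIiJmZmZmrzN2nRXvv/cupiJu5dlVmd4iImZmZmaqszduFRpz/7KqoZXmYZmZ3iIiZmZmZmqq8zKdDWL3tuYdjEmmYd3eIiZmZmZmaqrusyWQ1iau6hlMAAXqph4iImZmZmZmqqqqrlTV6u6qpdSAABZupiIiJmZmIiJmqqpmJZGrN3My6hRAAWbupiIiZmYh3iImZmHZmV77uzN3KdBE2mqmYiImZmHd4iIiIdlVEat7KmrunVDR5qph3iImYiIiIiIh2VVZle8uGZ4hlRFeZmYd3iJmIiIiIiIh3Z3d2iqhkRVVEVniZiIiIiIiIiIiJmYiIiIiImYdVVVVFZniIiIiIiIiIiZmZmYiIiIiJmYdlZ2ZmZ3d4iImIiIiImZmZmYiIiIiJmZdmeId3d3d3iIiIiIiJmZqZmZiIiIiJqph3iIiIiHd4iIiIiIiJmaqqmZiIiIiKq6h3iIiIiIiIiIh4iIiImZqqqpiIiJmbu5iIiIiIiIiIiIiIiIiImZmqupiImZmbuYiIiIiIiIiIiIiIiIiIiImrupiImaq6qYiIiIiIiIiIiIiIiIiIiImqqYiImrzJmZmYiIiIiIiIiIiIiIiIiJmqqHeImszJmZmYiIiIiIiIiIiIiIiIiJmrqHeIm8zA=="/>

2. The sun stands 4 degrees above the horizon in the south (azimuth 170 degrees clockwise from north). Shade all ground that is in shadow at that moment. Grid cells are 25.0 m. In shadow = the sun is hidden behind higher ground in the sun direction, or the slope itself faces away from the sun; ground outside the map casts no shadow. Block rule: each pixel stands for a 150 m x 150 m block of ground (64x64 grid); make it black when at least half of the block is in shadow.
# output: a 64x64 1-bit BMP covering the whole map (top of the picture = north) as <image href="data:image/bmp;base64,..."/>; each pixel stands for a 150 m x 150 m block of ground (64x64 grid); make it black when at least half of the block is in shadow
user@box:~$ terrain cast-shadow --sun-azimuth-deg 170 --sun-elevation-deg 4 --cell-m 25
<image width="64" height="64" href="data:image/bmp;base64,Qk0+AgAAAAAAAD4AAAAoAAAAQAAAAEAAAAABAAEAAAAAAAACAAATCwAAEwsAAAIAAAAAAAAA////AAAAAAAAAAAAAAAAAAAAAAAAAAAAAAAAAAAAAAAAAAAAAAAAAAAAAAAAAACAAAAAAAAAAOAAAAAAA+AA8A4AAAAP8AD4HwAAAH/wAPgfgAAD//AB8A8AAA//4ADgDwAD///gAMAAAAP//8AAAAAAAf//wAAAAAAAz/+AAAAAAAHv8AAAAAAAA//wBAAAAAAD/+AAAAAAAAP//AAAAAAAA+//AAAAAAAD7/+AAAAAAAPH38AAAAAAMYOfwDgAAAAwAx+APwAAAHAAHwB/wAAAeAAOAD/wAAB4AAAAP/4AAzAAAAA//wA/gAAAAD//AH+AAAAAP/8AfwAAAAA//wB/AAAAAB/+Dn8AAAAAH/4fPgAGAAAP+B8+ACYAAAfADz4AAAAAAAAOPgAADwAAAAQ8AAAfAAAAAHwAAP8AAAAA+AAB/wAAAAH4AAH+AAAAB/B/4fgAAAAP8f/gAAAAAB/h/+AAAAAAHwD/4AAAAAccAP/gAAAAHwAAf8AAAAP/wAB/wAAAA//AcP+AAAAB/8H//4AAAAH+////AAAAAP7///8AAAAAAr///wAAAAAAPv/+AAAAAAAef/4AAAAAABx//AAAAAAADD/8AAAAAAAAH/wAAAAAAAAN+AAAAAAAAAH4AAAAAAAAAPAAAAAAAAAA4AAAAAAAAAAAAAAAAAAAAAAAAAAAAA=="/>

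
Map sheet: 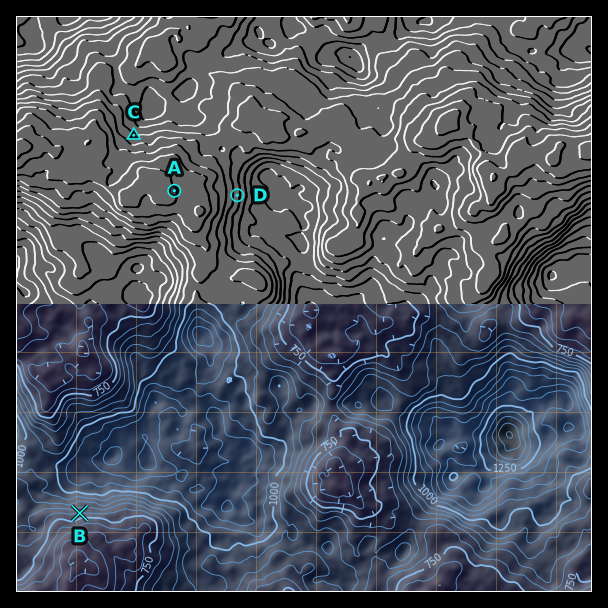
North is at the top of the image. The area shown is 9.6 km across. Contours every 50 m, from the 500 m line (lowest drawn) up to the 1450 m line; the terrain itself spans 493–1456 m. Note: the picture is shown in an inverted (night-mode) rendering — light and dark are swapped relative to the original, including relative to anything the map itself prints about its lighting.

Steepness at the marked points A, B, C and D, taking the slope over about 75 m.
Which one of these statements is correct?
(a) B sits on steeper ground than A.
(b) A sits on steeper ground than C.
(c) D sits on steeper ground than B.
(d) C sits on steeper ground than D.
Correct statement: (a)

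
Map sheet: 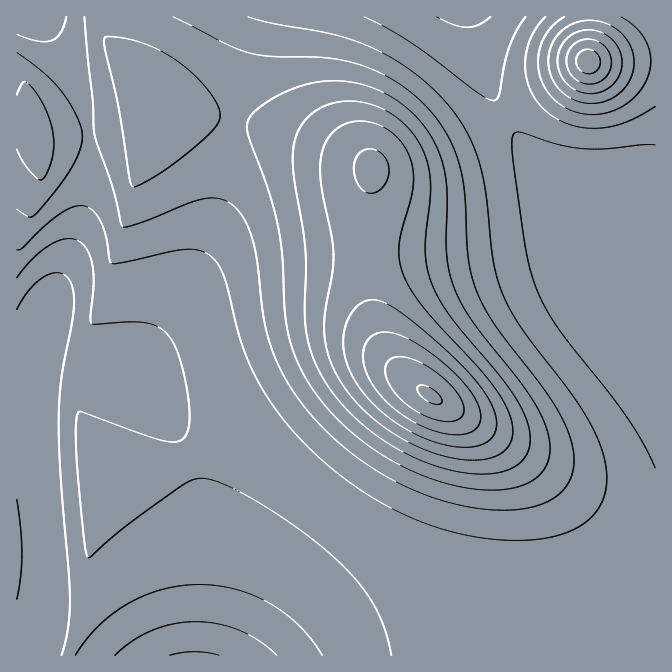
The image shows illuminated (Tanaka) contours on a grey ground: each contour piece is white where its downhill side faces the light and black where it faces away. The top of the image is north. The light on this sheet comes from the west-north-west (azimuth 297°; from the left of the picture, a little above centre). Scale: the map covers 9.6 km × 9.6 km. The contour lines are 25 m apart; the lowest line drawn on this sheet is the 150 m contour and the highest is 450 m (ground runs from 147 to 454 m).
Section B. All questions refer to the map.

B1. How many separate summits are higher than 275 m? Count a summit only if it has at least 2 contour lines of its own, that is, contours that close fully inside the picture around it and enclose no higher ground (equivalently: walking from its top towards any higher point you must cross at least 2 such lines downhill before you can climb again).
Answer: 2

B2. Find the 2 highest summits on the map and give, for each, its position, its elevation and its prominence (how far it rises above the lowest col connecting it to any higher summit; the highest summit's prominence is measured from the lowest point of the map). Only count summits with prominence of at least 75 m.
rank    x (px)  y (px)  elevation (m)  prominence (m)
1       432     397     454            307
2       589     62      392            165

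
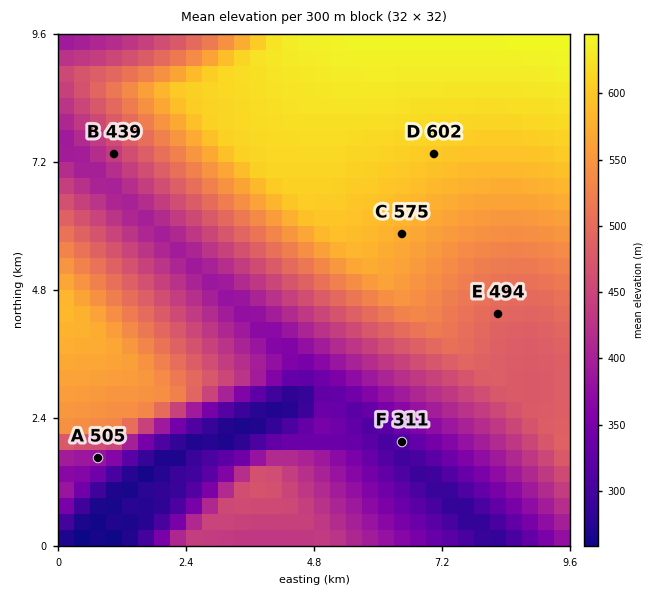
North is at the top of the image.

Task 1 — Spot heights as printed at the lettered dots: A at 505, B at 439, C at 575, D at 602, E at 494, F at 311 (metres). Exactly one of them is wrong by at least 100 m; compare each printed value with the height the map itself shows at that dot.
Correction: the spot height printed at A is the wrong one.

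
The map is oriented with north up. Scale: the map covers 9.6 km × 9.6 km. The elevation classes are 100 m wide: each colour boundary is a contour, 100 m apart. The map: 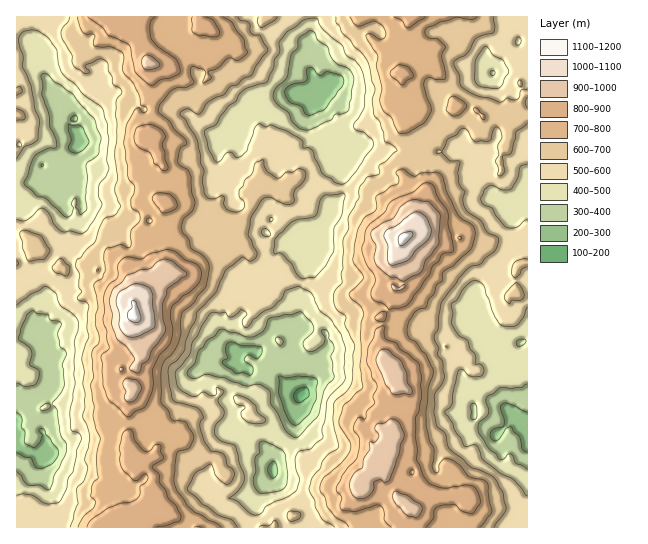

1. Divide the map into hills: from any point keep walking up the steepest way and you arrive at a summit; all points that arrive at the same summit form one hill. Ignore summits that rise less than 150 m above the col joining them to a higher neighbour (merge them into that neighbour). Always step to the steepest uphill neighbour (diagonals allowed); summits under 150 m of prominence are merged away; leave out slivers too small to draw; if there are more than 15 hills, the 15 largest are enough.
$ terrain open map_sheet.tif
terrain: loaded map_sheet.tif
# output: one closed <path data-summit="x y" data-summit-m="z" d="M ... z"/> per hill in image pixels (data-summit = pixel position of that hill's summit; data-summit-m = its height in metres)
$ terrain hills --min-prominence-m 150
<path data-summit="133 317" data-summit-m="1123" d="M219 73l-23 1 1 13-4 10 2 6-6 12-35-7-11 1-14-10-15-7-9 3-6 11-12 10-6 4-6-1 0 7 5 11 0 8-8 6-1 12 1 15 8 16 2 13-16 2-11-16-11-11-2-10-3 7-13 5-10 1 0 153 5 1 17-6 2 5 9 8 2 9-6 7 3 3 4 14 0 7-3 4 3 24-9 15 4 13 0 12-2 2-10-4-9 0-10-5 1 81 230 0 1-10 7-9 1-14 17-21 0-16-4-7-7-7-16-5-15-9 0-19-4-8-14-10-5-8-1-22 2-2 22 2 4-13-6-4-6-11-2-13 10-13 6-2 3 2 2 6 7 0 7 7 8 13 1 8 9-16 15 0 10-8 1-10-4-6 0-6 8-27 4-7-16-10 0-8 3-6 8-6 16 0 12-19 0-7-18-13 0-9 3-7 12-9-8-10-1-8 6-16 4-4 2-6-8-16-8-9-20-7-10 0-15 6-9-2-10 6-18-13-6-14z"/><path data-summit="403 238" data-summit-m="1127" d="M329 117l2 10-12 24 1 8 8 10-12 9-3 7 0 9 18 13 0 7-12 19-16 0-8 6-3 6 0 8 16 10-4 7-8 27 0 6 4 6-1 10-10 8-15 0-9 16-1-8-8-13-7-7-7 0-2-6-3-2-6 2-10 13 2 13 6 11 6 4-4 13-4 1-4-3-14 0-2 2 1 22 5 8 14 10 4 8 0 19 15 9 16 5 7 7 5 10 19-24 3-23 4-7 0-12 4-2 7-12 2-12 7-6 4-10 4-4-3-15 2-7 6-6 18-6 11 6 11 3 21 0 8 4 24 0 11 7 6 0 15-10 5 0 2 3-6-1-14 8-4 6 0 6 8 10 14 9-2 11 11 21 3 20 22 15 11-10 1-9 2-2 4 1 9 6-1 10 4 7 1-295-6-6-16-7-9 5-4 12-7 8-9 2-16-10-11 7-12 0-9 11-4 0-20-7-12-7-4 0-6 7-24-11-8 4-14-15z"/><path data-summit="382 461" data-summit-m="974" d="M351 315l-18 6-8 9 3 19-4 4-4 10-7 6-2 12-7 12-4 2 0 12-4 7-1 19-7 12-15 17 0 13 32 23 10 30 198 0 2-9 5-5-1-12 9-11 0-54-5-8 1-10-13-7-3 11-13 10-20-15-3-20-11-21 2-11-14-9-8-10 0-6 8-9-12 3-11-7-24 0-8-4-21 0-11-3z"/><path data-summit="413 17" data-summit-m="847" d="M511 16l-194 0-6 13 0 8-4 5 6 9-2 23 5 15 0 12 16 20 5 13 14 15 8-4 23 11 7-7 4 0 12 7 24 7 9-11 12 0 11-7 9 7 11 3 8-4 8-14 0-4 9-5 16 7 5 5 1-39-13-6-9-11-8-3-5-6 2-6 10-16 14-12-2-7-6-7z"/><path data-summit="149 62" data-summit-m="929" d="M250 16l-197 0-13 25 1 32 6 6 4 11 11 13 7 4 8 13 6-1 12-10 10-14 9-3 15 7 14 10 11-1 35 7 6-12-2-6 4-10 0-14 22 0 8 3 6 14 18 13 10-6 9 2 15-6 10 0 20 7 1-11-5-18-6-8-18-19-13-9-19-6z"/>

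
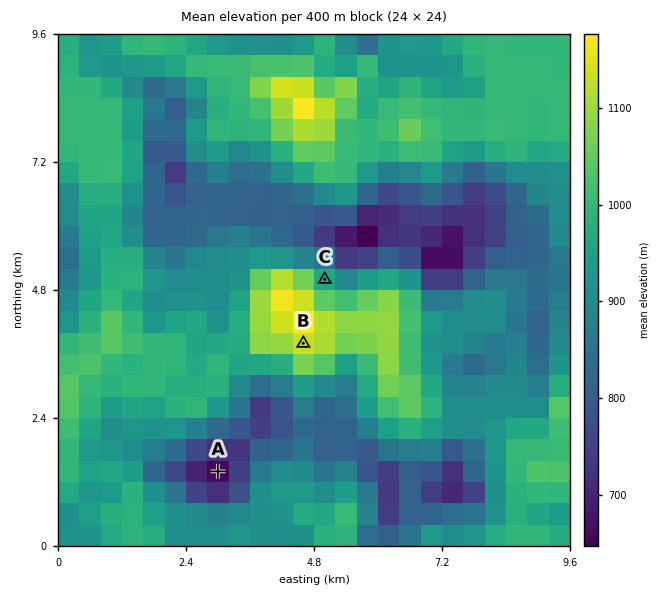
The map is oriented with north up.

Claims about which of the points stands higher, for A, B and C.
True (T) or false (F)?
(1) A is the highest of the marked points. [F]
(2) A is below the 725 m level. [T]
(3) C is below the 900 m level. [F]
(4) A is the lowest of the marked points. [T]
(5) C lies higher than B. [F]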